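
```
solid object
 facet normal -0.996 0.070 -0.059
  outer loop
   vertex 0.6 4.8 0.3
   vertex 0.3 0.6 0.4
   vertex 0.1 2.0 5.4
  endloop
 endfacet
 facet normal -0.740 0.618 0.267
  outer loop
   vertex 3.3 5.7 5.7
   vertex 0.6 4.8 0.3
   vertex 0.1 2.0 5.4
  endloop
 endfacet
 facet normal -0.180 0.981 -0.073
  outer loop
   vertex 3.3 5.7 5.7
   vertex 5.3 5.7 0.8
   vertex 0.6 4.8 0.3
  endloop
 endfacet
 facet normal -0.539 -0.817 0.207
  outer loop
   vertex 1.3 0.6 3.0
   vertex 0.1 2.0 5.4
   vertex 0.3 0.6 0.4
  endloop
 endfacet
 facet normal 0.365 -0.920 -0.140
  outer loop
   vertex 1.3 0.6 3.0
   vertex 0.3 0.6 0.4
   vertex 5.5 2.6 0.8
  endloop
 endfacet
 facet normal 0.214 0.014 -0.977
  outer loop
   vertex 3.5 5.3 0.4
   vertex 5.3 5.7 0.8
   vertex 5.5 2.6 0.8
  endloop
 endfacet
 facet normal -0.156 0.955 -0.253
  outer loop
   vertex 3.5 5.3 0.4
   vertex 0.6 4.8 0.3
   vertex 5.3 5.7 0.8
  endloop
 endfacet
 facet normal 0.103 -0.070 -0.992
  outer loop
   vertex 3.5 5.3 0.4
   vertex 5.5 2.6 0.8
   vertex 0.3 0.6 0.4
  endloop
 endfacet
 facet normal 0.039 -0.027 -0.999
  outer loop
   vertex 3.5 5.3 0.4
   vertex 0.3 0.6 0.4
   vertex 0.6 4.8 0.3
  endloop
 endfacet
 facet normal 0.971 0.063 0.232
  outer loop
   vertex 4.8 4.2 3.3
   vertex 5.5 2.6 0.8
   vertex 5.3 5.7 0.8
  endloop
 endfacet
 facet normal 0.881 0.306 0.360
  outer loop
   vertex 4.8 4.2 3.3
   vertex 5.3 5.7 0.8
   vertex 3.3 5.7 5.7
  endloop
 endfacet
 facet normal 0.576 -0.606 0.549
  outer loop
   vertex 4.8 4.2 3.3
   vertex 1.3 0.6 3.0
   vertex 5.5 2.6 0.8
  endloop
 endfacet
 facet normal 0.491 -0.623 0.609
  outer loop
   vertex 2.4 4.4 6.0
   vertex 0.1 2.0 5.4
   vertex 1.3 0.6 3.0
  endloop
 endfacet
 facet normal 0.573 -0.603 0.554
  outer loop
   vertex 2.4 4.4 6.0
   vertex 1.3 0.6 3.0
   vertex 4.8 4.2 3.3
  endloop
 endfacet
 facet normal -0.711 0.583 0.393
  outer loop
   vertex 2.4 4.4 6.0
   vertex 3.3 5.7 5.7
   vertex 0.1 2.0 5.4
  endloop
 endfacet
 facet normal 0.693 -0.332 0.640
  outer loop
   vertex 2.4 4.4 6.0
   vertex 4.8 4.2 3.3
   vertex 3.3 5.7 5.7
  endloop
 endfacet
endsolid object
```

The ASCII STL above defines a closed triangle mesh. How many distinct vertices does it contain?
10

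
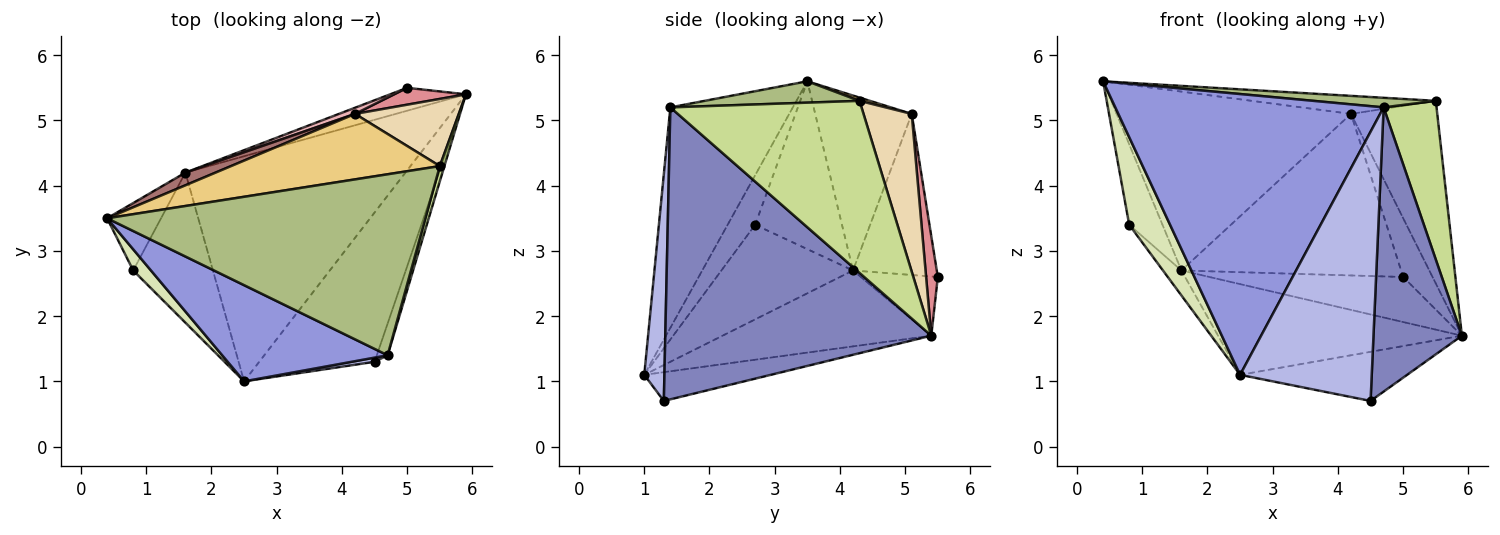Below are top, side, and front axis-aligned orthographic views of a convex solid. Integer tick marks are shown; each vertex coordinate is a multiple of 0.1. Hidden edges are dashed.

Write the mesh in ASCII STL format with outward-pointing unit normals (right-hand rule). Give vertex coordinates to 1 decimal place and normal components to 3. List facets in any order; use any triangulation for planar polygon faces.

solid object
 facet normal -0.230 0.304 -0.924
  outer loop
   vertex 2.5 1.0 1.1
   vertex 5.9 5.4 1.7
   vertex 4.5 1.3 0.7
  endloop
 endfacet
 facet normal 0.948 -0.315 -0.035
  outer loop
   vertex 4.7 1.4 5.2
   vertex 4.5 1.3 0.7
   vertex 5.9 5.4 1.7
  endloop
 endfacet
 facet normal -0.396 -0.869 0.297
  outer loop
   vertex 4.7 1.4 5.2
   vertex 0.4 3.5 5.6
   vertex 2.5 1.0 1.1
  endloop
 endfacet
 facet normal 0.151 -0.988 0.015
  outer loop
   vertex 4.7 1.4 5.2
   vertex 2.5 1.0 1.1
   vertex 4.5 1.3 0.7
  endloop
 endfacet
 facet normal -0.305 0.356 -0.883
  outer loop
   vertex 1.6 4.2 2.7
   vertex 5.9 5.4 1.7
   vertex 2.5 1.0 1.1
  endloop
 endfacet
 facet normal 0.067 -0.053 0.996
  outer loop
   vertex 5.5 4.3 5.3
   vertex 0.4 3.5 5.6
   vertex 4.7 1.4 5.2
  endloop
 endfacet
 facet normal 0.963 -0.267 0.026
  outer loop
   vertex 5.5 4.3 5.3
   vertex 4.7 1.4 5.2
   vertex 5.9 5.4 1.7
  endloop
 endfacet
 facet normal -0.548 -0.813 0.196
  outer loop
   vertex 0.8 2.7 3.4
   vertex 2.5 1.0 1.1
   vertex 0.4 3.5 5.6
  endloop
 endfacet
 facet normal -0.894 0.343 -0.287
  outer loop
   vertex 0.8 2.7 3.4
   vertex 0.4 3.5 5.6
   vertex 1.6 4.2 2.7
  endloop
 endfacet
 facet normal -0.760 0.107 -0.641
  outer loop
   vertex 0.8 2.7 3.4
   vertex 1.6 4.2 2.7
   vertex 2.5 1.0 1.1
  endloop
 endfacet
 facet normal 0.015 0.265 0.964
  outer loop
   vertex 4.2 5.1 5.1
   vertex 0.4 3.5 5.6
   vertex 5.5 4.3 5.3
  endloop
 endfacet
 facet normal 0.464 0.831 0.306
  outer loop
   vertex 4.2 5.1 5.1
   vertex 5.5 4.3 5.3
   vertex 5.9 5.4 1.7
  endloop
 endfacet
 facet normal -0.380 0.923 0.066
  outer loop
   vertex 4.2 5.1 5.1
   vertex 1.6 4.2 2.7
   vertex 0.4 3.5 5.6
  endloop
 endfacet
 facet normal -0.334 0.840 -0.427
  outer loop
   vertex 5.0 5.5 2.6
   vertex 5.9 5.4 1.7
   vertex 1.6 4.2 2.7
  endloop
 endfacet
 facet normal 0.358 0.897 0.258
  outer loop
   vertex 5.0 5.5 2.6
   vertex 4.2 5.1 5.1
   vertex 5.9 5.4 1.7
  endloop
 endfacet
 facet normal -0.356 0.934 0.035
  outer loop
   vertex 5.0 5.5 2.6
   vertex 1.6 4.2 2.7
   vertex 4.2 5.1 5.1
  endloop
 endfacet
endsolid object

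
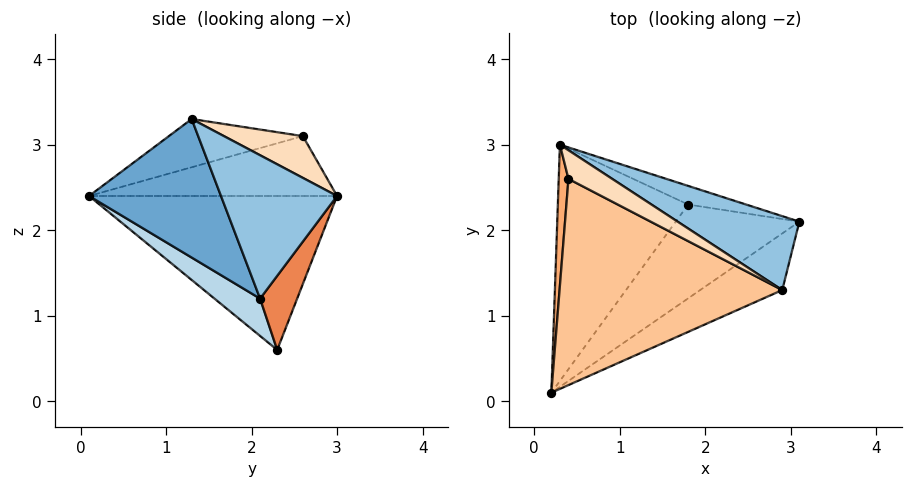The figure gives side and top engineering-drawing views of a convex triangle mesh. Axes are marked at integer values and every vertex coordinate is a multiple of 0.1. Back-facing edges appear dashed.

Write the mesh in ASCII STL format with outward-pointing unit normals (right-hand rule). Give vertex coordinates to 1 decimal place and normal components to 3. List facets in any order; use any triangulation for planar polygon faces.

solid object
 facet normal 0.466 -0.841 -0.276
  outer loop
   vertex 2.9 1.3 3.3
   vertex 0.2 0.1 2.4
   vertex 3.1 2.1 1.2
  endloop
 endfacet
 facet normal 0.421 0.833 0.358
  outer loop
   vertex 2.9 1.3 3.3
   vertex 3.1 2.1 1.2
   vertex 0.3 3.0 2.4
  endloop
 endfacet
 facet normal 0.205 -0.705 -0.679
  outer loop
   vertex 1.8 2.3 0.6
   vertex 3.1 2.1 1.2
   vertex 0.2 0.1 2.4
  endloop
 endfacet
 facet normal -0.763 0.026 -0.646
  outer loop
   vertex 1.8 2.3 0.6
   vertex 0.2 0.1 2.4
   vertex 0.3 3.0 2.4
  endloop
 endfacet
 facet normal 0.230 0.956 -0.180
  outer loop
   vertex 1.8 2.3 0.6
   vertex 0.3 3.0 2.4
   vertex 3.1 2.1 1.2
  endloop
 endfacet
 facet normal -0.986 0.034 0.160
  outer loop
   vertex 0.4 2.6 3.1
   vertex 0.3 3.0 2.4
   vertex 0.2 0.1 2.4
  endloop
 endfacet
 facet normal -0.205 -0.249 0.947
  outer loop
   vertex 0.4 2.6 3.1
   vertex 0.2 0.1 2.4
   vertex 2.9 1.3 3.3
  endloop
 endfacet
 facet normal 0.394 0.821 0.413
  outer loop
   vertex 0.4 2.6 3.1
   vertex 2.9 1.3 3.3
   vertex 0.3 3.0 2.4
  endloop
 endfacet
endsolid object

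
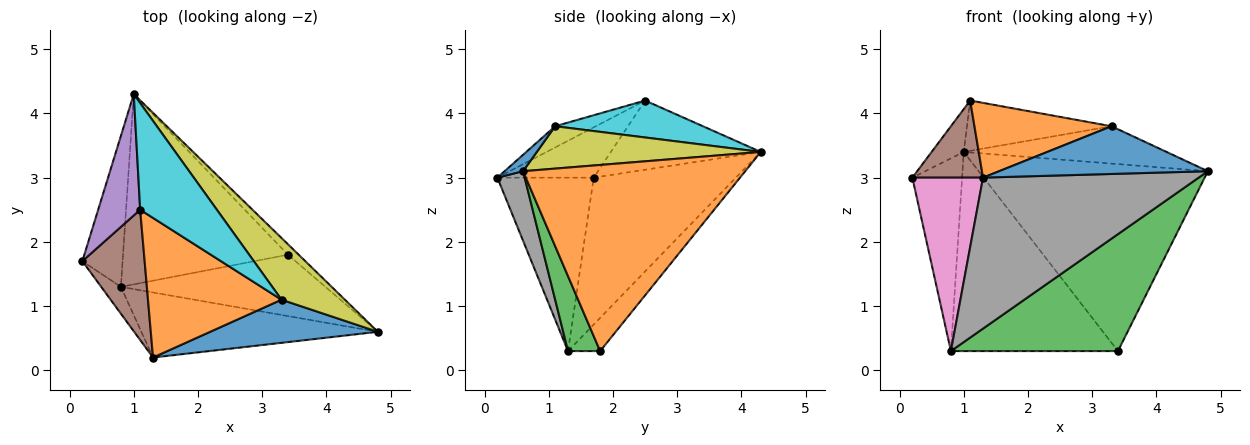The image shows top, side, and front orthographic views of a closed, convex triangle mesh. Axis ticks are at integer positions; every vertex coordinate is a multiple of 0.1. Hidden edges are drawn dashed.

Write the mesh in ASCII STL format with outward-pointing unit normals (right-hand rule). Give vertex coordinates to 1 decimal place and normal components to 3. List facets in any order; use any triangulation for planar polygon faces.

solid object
 facet normal -0.914 0.320 -0.250
  outer loop
   vertex 0.8 1.3 0.3
   vertex 0.2 1.7 3.0
   vertex 1.0 4.3 3.4
  endloop
 endfacet
 facet normal 0.695 0.717 -0.040
  outer loop
   vertex 3.4 1.8 0.3
   vertex 1.0 4.3 3.4
   vertex 4.8 0.6 3.1
  endloop
 endfacet
 facet normal 0.168 -0.873 -0.458
  outer loop
   vertex 3.4 1.8 0.3
   vertex 4.8 0.6 3.1
   vertex 0.8 1.3 0.3
  endloop
 endfacet
 facet normal -0.138 0.716 -0.684
  outer loop
   vertex 3.4 1.8 0.3
   vertex 0.8 1.3 0.3
   vertex 1.0 4.3 3.4
  endloop
 endfacet
 facet normal -0.841 0.180 0.510
  outer loop
   vertex 1.1 2.5 4.2
   vertex 1.0 4.3 3.4
   vertex 0.2 1.7 3.0
  endloop
 endfacet
 facet normal -0.570 -0.418 0.707
  outer loop
   vertex 1.3 0.2 3.0
   vertex 1.1 2.5 4.2
   vertex 0.2 1.7 3.0
  endloop
 endfacet
 facet normal -0.803 -0.589 -0.091
  outer loop
   vertex 1.3 0.2 3.0
   vertex 0.2 1.7 3.0
   vertex 0.8 1.3 0.3
  endloop
 endfacet
 facet normal 0.115 -0.912 -0.393
  outer loop
   vertex 1.3 0.2 3.0
   vertex 0.8 1.3 0.3
   vertex 4.8 0.6 3.1
  endloop
 endfacet
 facet normal 0.496 0.450 0.743
  outer loop
   vertex 3.3 1.1 3.8
   vertex 4.8 0.6 3.1
   vertex 1.0 4.3 3.4
  endloop
 endfacet
 facet normal 0.399 0.391 0.829
  outer loop
   vertex 3.3 1.1 3.8
   vertex 1.0 4.3 3.4
   vertex 1.1 2.5 4.2
  endloop
 endfacet
 facet normal 0.065 -0.740 0.669
  outer loop
   vertex 3.3 1.1 3.8
   vertex 1.3 0.2 3.0
   vertex 4.8 0.6 3.1
  endloop
 endfacet
 facet normal -0.139 -0.468 0.873
  outer loop
   vertex 3.3 1.1 3.8
   vertex 1.1 2.5 4.2
   vertex 1.3 0.2 3.0
  endloop
 endfacet
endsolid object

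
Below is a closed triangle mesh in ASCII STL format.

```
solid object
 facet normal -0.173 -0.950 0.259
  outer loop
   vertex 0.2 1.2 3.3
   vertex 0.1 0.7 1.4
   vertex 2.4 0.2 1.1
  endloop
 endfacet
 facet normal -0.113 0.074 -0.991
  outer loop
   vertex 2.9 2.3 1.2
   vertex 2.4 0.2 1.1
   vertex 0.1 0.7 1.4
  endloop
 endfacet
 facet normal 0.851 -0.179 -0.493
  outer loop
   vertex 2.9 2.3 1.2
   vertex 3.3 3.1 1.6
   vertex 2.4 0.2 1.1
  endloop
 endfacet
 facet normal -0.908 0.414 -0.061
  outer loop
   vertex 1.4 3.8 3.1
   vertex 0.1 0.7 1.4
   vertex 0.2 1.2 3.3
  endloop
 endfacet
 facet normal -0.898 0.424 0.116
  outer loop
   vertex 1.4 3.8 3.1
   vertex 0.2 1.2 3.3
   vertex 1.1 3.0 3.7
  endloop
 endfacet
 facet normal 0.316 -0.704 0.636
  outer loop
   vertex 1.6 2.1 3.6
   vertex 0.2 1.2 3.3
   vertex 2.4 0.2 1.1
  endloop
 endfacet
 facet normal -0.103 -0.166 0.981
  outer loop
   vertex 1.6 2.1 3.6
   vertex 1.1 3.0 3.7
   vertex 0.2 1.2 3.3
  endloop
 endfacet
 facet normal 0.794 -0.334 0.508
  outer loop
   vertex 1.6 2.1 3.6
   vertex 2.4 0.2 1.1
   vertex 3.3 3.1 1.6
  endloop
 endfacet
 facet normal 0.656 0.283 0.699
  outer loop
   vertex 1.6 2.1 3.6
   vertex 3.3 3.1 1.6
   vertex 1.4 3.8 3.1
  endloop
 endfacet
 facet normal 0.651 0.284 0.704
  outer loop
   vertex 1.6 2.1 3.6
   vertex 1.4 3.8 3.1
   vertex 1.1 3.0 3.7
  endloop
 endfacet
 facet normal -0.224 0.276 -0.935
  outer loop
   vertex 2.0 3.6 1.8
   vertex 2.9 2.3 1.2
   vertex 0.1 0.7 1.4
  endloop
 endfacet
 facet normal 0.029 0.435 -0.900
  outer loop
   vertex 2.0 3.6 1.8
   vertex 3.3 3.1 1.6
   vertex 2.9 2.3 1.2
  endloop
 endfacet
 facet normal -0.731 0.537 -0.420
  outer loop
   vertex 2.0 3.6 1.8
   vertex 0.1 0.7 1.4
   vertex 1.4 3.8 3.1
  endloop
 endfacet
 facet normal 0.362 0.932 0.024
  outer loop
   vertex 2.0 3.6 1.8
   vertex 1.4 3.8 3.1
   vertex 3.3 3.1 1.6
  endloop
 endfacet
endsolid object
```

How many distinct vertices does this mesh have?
9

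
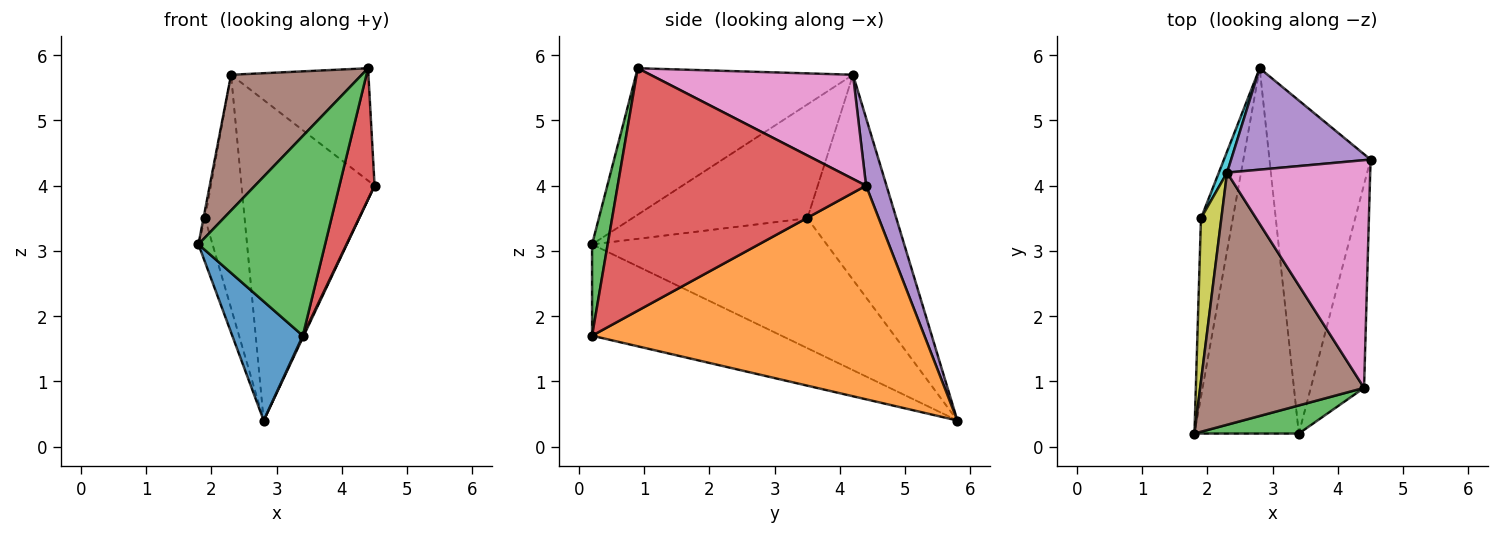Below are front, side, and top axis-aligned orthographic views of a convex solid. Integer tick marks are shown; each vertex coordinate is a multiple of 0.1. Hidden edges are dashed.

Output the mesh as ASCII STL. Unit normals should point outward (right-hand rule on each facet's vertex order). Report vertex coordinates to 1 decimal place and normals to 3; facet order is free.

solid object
 facet normal -0.640 -0.238 -0.731
  outer loop
   vertex 3.4 0.2 1.7
   vertex 1.8 0.2 3.1
   vertex 2.8 5.8 0.4
  endloop
 endfacet
 facet normal 0.904 -0.002 -0.428
  outer loop
   vertex 3.4 0.2 1.7
   vertex 2.8 5.8 0.4
   vertex 4.5 4.4 4.0
  endloop
 endfacet
 facet normal 0.121 -0.983 0.138
  outer loop
   vertex 4.4 0.9 5.8
   vertex 1.8 0.2 3.1
   vertex 3.4 0.2 1.7
  endloop
 endfacet
 facet normal 0.967 -0.137 -0.213
  outer loop
   vertex 4.4 0.9 5.8
   vertex 3.4 0.2 1.7
   vertex 4.5 4.4 4.0
  endloop
 endfacet
 facet normal 0.145 0.943 0.298
  outer loop
   vertex 2.3 4.2 5.7
   vertex 4.5 4.4 4.0
   vertex 2.8 5.8 0.4
  endloop
 endfacet
 facet normal -0.618 -0.373 0.692
  outer loop
   vertex 2.3 4.2 5.7
   vertex 1.8 0.2 3.1
   vertex 4.4 0.9 5.8
  endloop
 endfacet
 facet normal 0.547 0.371 0.751
  outer loop
   vertex 2.3 4.2 5.7
   vertex 4.4 0.9 5.8
   vertex 4.5 4.4 4.0
  endloop
 endfacet
 facet normal -0.969 0.058 -0.238
  outer loop
   vertex 1.9 3.5 3.5
   vertex 2.8 5.8 0.4
   vertex 1.8 0.2 3.1
  endloop
 endfacet
 facet normal -0.984 0.008 0.176
  outer loop
   vertex 1.9 3.5 3.5
   vertex 1.8 0.2 3.1
   vertex 2.3 4.2 5.7
  endloop
 endfacet
 facet normal -0.913 0.407 0.037
  outer loop
   vertex 1.9 3.5 3.5
   vertex 2.3 4.2 5.7
   vertex 2.8 5.8 0.4
  endloop
 endfacet
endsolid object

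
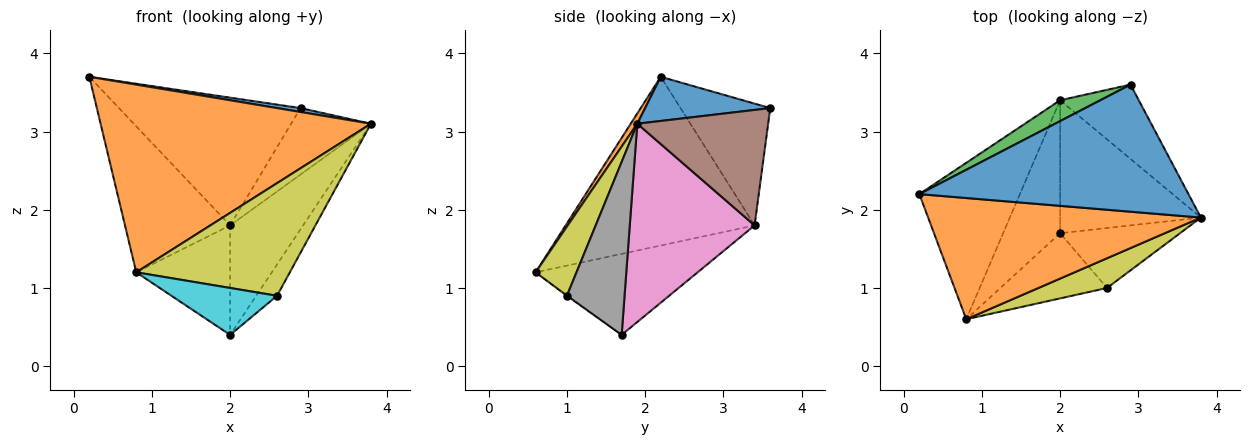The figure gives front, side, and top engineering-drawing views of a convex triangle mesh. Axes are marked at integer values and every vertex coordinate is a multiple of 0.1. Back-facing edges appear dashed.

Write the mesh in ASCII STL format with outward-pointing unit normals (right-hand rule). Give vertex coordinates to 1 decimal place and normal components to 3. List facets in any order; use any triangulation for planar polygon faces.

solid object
 facet normal 0.162 -0.030 0.986
  outer loop
   vertex 2.9 3.6 3.3
   vertex 0.2 2.2 3.7
   vertex 3.8 1.9 3.1
  endloop
 endfacet
 facet normal 0.020 -0.840 0.542
  outer loop
   vertex 0.8 0.6 1.2
   vertex 3.8 1.9 3.1
   vertex 0.2 2.2 3.7
  endloop
 endfacet
 facet normal -0.438 0.887 0.145
  outer loop
   vertex 2.0 3.4 1.8
   vertex 0.2 2.2 3.7
   vertex 2.9 3.6 3.3
  endloop
 endfacet
 facet normal -0.775 0.431 -0.462
  outer loop
   vertex 2.0 3.4 1.8
   vertex 0.8 0.6 1.2
   vertex 0.2 2.2 3.7
  endloop
 endfacet
 facet normal -0.739 0.428 -0.520
  outer loop
   vertex 2.0 3.4 1.8
   vertex 2.0 1.7 0.4
   vertex 0.8 0.6 1.2
  endloop
 endfacet
 facet normal 0.738 0.450 -0.503
  outer loop
   vertex 2.0 3.4 1.8
   vertex 2.9 3.6 3.3
   vertex 3.8 1.9 3.1
  endloop
 endfacet
 facet normal 0.736 0.430 -0.523
  outer loop
   vertex 2.0 3.4 1.8
   vertex 3.8 1.9 3.1
   vertex 2.0 1.7 0.4
  endloop
 endfacet
 facet normal 0.788 0.285 -0.546
  outer loop
   vertex 2.6 1.0 0.9
   vertex 2.0 1.7 0.4
   vertex 3.8 1.9 3.1
  endloop
 endfacet
 facet normal 0.249 -0.936 0.247
  outer loop
   vertex 2.6 1.0 0.9
   vertex 3.8 1.9 3.1
   vertex 0.8 0.6 1.2
  endloop
 endfacet
 facet normal -0.005 -0.584 -0.812
  outer loop
   vertex 2.6 1.0 0.9
   vertex 0.8 0.6 1.2
   vertex 2.0 1.7 0.4
  endloop
 endfacet
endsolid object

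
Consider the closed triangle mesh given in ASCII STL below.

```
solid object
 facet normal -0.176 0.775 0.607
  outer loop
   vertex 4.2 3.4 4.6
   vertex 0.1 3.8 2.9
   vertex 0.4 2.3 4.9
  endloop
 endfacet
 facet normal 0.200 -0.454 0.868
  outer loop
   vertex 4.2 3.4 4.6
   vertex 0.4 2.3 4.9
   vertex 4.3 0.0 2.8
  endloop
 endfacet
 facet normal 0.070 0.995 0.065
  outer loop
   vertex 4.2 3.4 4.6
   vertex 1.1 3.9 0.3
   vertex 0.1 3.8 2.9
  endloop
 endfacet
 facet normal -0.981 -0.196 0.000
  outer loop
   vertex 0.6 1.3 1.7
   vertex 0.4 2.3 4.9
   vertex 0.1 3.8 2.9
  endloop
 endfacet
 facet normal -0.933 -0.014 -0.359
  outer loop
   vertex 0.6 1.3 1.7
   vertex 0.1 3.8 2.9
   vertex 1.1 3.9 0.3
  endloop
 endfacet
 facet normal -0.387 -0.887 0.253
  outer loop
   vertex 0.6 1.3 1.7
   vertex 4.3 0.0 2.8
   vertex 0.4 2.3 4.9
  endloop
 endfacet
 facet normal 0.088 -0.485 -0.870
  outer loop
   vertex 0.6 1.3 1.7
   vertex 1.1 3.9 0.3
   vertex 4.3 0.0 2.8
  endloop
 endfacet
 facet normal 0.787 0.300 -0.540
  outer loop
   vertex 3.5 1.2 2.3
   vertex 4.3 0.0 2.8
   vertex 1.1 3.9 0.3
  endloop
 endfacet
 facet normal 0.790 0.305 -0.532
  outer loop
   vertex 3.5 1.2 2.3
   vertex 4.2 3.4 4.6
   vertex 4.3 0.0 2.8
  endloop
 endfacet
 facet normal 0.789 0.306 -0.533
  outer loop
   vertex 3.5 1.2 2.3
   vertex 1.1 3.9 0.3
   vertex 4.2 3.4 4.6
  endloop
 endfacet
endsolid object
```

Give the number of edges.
15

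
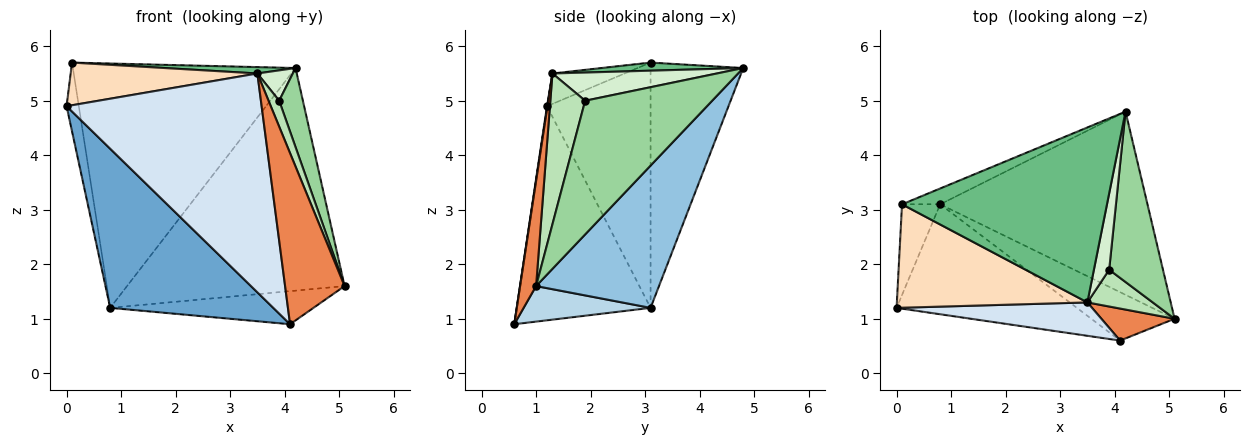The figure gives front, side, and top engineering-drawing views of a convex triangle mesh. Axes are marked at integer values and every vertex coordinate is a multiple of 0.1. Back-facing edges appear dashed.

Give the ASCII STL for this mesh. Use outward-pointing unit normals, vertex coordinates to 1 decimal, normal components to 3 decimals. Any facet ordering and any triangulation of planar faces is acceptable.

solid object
 facet normal -0.559 -0.682 -0.471
  outer loop
   vertex 0.8 3.1 1.2
   vertex 4.1 0.6 0.9
   vertex 0.0 1.2 4.9
  endloop
 endfacet
 facet normal 0.400 0.708 -0.582
  outer loop
   vertex 0.8 3.1 1.2
   vertex 4.2 4.8 5.6
   vertex 5.1 1.0 1.6
  endloop
 endfacet
 facet normal 0.332 0.532 -0.779
  outer loop
   vertex 0.8 3.1 1.2
   vertex 5.1 1.0 1.6
   vertex 4.1 0.6 0.9
  endloop
 endfacet
 facet normal 0.002 -0.989 0.151
  outer loop
   vertex 3.5 1.3 5.5
   vertex 0.0 1.2 4.9
   vertex 4.1 0.6 0.9
  endloop
 endfacet
 facet normal 0.256 -0.950 0.178
  outer loop
   vertex 3.5 1.3 5.5
   vertex 4.1 0.6 0.9
   vertex 5.1 1.0 1.6
  endloop
 endfacet
 facet normal -0.981 0.116 -0.153
  outer loop
   vertex 0.1 3.1 5.7
   vertex 0.8 3.1 1.2
   vertex 0.0 1.2 4.9
  endloop
 endfacet
 facet normal -0.384 0.922 -0.060
  outer loop
   vertex 0.1 3.1 5.7
   vertex 4.2 4.8 5.6
   vertex 0.8 3.1 1.2
  endloop
 endfacet
 facet normal -0.146 -0.377 0.914
  outer loop
   vertex 0.1 3.1 5.7
   vertex 0.0 1.2 4.9
   vertex 3.5 1.3 5.5
  endloop
 endfacet
 facet normal 0.039 -0.036 0.999
  outer loop
   vertex 0.1 3.1 5.7
   vertex 3.5 1.3 5.5
   vertex 4.2 4.8 5.6
  endloop
 endfacet
 facet normal 0.914 -0.171 0.368
  outer loop
   vertex 3.9 1.9 5.0
   vertex 5.1 1.0 1.6
   vertex 4.2 4.8 5.6
  endloop
 endfacet
 facet normal 0.883 -0.270 0.383
  outer loop
   vertex 3.9 1.9 5.0
   vertex 3.5 1.3 5.5
   vertex 5.1 1.0 1.6
  endloop
 endfacet
 facet normal 0.864 -0.186 0.468
  outer loop
   vertex 3.9 1.9 5.0
   vertex 4.2 4.8 5.6
   vertex 3.5 1.3 5.5
  endloop
 endfacet
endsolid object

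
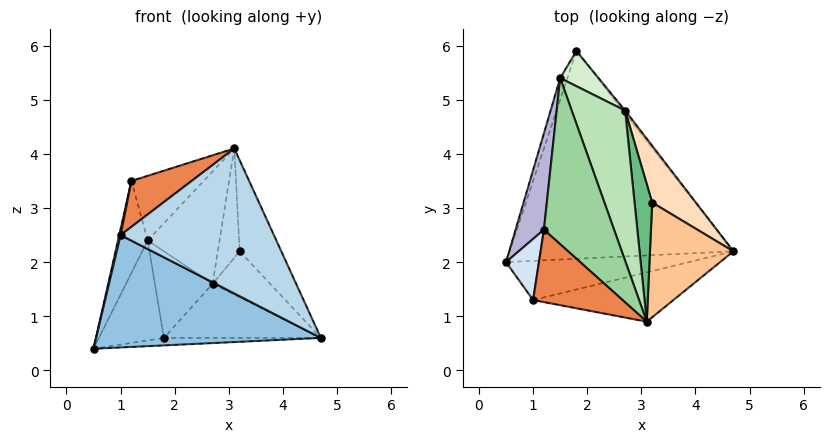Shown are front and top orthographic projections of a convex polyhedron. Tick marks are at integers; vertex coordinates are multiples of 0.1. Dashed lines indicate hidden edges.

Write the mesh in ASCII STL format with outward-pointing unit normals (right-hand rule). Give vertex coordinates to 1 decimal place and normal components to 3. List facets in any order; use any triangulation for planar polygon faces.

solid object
 facet normal 0.046 0.036 -0.998
  outer loop
   vertex 1.8 5.9 0.6
   vertex 4.7 2.2 0.6
   vertex 0.5 2.0 0.4
  endloop
 endfacet
 facet normal 0.061 -0.943 -0.329
  outer loop
   vertex 1.0 1.3 2.5
   vertex 0.5 2.0 0.4
   vertex 4.7 2.2 0.6
  endloop
 endfacet
 facet normal 0.065 -0.945 -0.321
  outer loop
   vertex 1.0 1.3 2.5
   vertex 4.7 2.2 0.6
   vertex 3.1 0.9 4.1
  endloop
 endfacet
 facet normal -0.974 -0.023 0.224
  outer loop
   vertex 1.0 1.3 2.5
   vertex 1.2 2.6 3.5
   vertex 0.5 2.0 0.4
  endloop
 endfacet
 facet normal -0.598 -0.429 0.677
  outer loop
   vertex 1.0 1.3 2.5
   vertex 3.1 0.9 4.1
   vertex 1.2 2.6 3.5
  endloop
 endfacet
 facet normal 0.787 0.617 -0.030
  outer loop
   vertex 2.7 4.8 1.6
   vertex 4.7 2.2 0.6
   vertex 1.8 5.9 0.6
  endloop
 endfacet
 facet normal 0.770 0.396 0.499
  outer loop
   vertex 3.2 3.1 2.2
   vertex 3.1 0.9 4.1
   vertex 4.7 2.2 0.6
  endloop
 endfacet
 facet normal 0.770 0.402 0.496
  outer loop
   vertex 3.2 3.1 2.2
   vertex 4.7 2.2 0.6
   vertex 2.7 4.8 1.6
  endloop
 endfacet
 facet normal 0.762 0.403 0.507
  outer loop
   vertex 3.2 3.1 2.2
   vertex 2.7 4.8 1.6
   vertex 3.1 0.9 4.1
  endloop
 endfacet
 facet normal 0.030 0.363 0.931
  outer loop
   vertex 1.5 5.4 2.4
   vertex 1.2 2.6 3.5
   vertex 3.1 0.9 4.1
  endloop
 endfacet
 facet normal 0.640 0.460 0.615
  outer loop
   vertex 1.5 5.4 2.4
   vertex 3.1 0.9 4.1
   vertex 2.7 4.8 1.6
  endloop
 endfacet
 facet normal 0.581 0.754 0.306
  outer loop
   vertex 1.5 5.4 2.4
   vertex 2.7 4.8 1.6
   vertex 1.8 5.9 0.6
  endloop
 endfacet
 facet normal -0.945 0.319 -0.069
  outer loop
   vertex 1.5 5.4 2.4
   vertex 1.8 5.9 0.6
   vertex 0.5 2.0 0.4
  endloop
 endfacet
 facet normal -0.967 0.176 0.184
  outer loop
   vertex 1.5 5.4 2.4
   vertex 0.5 2.0 0.4
   vertex 1.2 2.6 3.5
  endloop
 endfacet
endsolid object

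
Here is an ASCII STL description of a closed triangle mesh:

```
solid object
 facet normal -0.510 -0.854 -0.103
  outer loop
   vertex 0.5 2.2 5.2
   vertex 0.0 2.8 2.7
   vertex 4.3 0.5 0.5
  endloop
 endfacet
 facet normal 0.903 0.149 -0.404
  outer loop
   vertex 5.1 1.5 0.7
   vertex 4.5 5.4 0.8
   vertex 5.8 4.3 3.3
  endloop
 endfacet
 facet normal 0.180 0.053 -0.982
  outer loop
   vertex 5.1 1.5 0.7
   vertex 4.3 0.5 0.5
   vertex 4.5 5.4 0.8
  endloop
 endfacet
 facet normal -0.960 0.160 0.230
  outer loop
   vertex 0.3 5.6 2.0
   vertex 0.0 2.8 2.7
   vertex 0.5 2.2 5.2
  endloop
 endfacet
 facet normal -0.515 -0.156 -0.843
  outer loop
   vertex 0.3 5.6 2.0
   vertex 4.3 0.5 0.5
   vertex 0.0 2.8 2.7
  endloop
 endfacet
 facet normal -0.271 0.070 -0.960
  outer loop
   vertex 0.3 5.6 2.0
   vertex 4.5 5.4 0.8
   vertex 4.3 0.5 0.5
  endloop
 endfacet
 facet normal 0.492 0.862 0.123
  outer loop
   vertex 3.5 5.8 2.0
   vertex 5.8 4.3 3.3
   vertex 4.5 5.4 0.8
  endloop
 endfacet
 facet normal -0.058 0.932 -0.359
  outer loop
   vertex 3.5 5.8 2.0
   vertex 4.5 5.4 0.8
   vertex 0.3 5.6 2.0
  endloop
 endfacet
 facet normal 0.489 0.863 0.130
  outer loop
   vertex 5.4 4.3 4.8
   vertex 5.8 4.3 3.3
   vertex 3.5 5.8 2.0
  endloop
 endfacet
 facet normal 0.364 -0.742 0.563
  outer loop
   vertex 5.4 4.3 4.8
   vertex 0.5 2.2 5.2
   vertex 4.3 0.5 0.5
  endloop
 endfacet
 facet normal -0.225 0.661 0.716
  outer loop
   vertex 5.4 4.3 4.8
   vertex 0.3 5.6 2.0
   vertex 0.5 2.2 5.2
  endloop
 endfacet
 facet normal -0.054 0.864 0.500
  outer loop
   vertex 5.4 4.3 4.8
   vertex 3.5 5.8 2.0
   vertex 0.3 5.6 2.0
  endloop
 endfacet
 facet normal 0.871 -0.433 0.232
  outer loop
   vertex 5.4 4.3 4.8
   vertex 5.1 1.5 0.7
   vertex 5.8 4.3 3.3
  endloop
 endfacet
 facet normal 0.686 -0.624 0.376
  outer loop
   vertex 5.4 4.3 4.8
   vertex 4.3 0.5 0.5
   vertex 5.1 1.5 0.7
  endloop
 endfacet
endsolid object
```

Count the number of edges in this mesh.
21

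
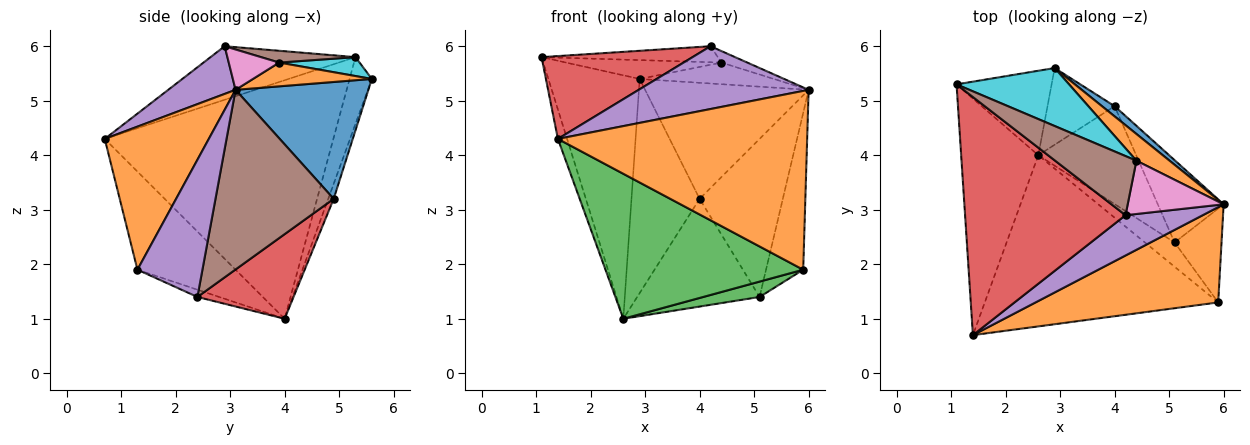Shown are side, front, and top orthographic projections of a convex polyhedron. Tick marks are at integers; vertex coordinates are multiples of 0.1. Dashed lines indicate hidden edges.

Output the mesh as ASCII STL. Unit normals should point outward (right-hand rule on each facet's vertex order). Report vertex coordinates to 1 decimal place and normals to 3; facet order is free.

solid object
 facet normal -0.951 0.038 -0.307
  outer loop
   vertex 2.6 4.0 1.0
   vertex 1.4 0.7 4.3
   vertex 1.1 5.3 5.8
  endloop
 endfacet
 facet normal 0.346 -0.828 0.441
  outer loop
   vertex 5.9 1.3 1.9
   vertex 6.0 3.1 5.2
   vertex 1.4 0.7 4.3
  endloop
 endfacet
 facet normal -0.305 -0.615 -0.727
  outer loop
   vertex 5.9 1.3 1.9
   vertex 1.4 0.7 4.3
   vertex 2.6 4.0 1.0
  endloop
 endfacet
 facet normal -0.301 -0.313 0.901
  outer loop
   vertex 4.2 2.9 6.0
   vertex 1.1 5.3 5.8
   vertex 1.4 0.7 4.3
  endloop
 endfacet
 facet normal 0.316 -0.798 0.512
  outer loop
   vertex 4.2 2.9 6.0
   vertex 1.4 0.7 4.3
   vertex 6.0 3.1 5.2
  endloop
 endfacet
 facet normal 0.139 0.259 0.956
  outer loop
   vertex 4.4 3.9 5.7
   vertex 1.1 5.3 5.8
   vertex 4.2 2.9 6.0
  endloop
 endfacet
 facet normal 0.380 0.195 0.904
  outer loop
   vertex 4.4 3.9 5.7
   vertex 4.2 2.9 6.0
   vertex 6.0 3.1 5.2
  endloop
 endfacet
 facet normal -0.224 0.921 -0.319
  outer loop
   vertex 2.9 5.6 5.4
   vertex 2.6 4.0 1.0
   vertex 1.1 5.3 5.8
  endloop
 endfacet
 facet normal -0.075 0.939 -0.336
  outer loop
   vertex 2.9 5.6 5.4
   vertex 4.0 4.9 3.2
   vertex 2.6 4.0 1.0
  endloop
 endfacet
 facet normal 0.158 0.305 0.939
  outer loop
   vertex 2.9 5.6 5.4
   vertex 1.1 5.3 5.8
   vertex 4.4 3.9 5.7
  endloop
 endfacet
 facet normal 0.629 0.774 0.068
  outer loop
   vertex 2.9 5.6 5.4
   vertex 6.0 3.1 5.2
   vertex 4.0 4.9 3.2
  endloop
 endfacet
 facet normal 0.487 0.549 0.679
  outer loop
   vertex 2.9 5.6 5.4
   vertex 4.4 3.9 5.7
   vertex 6.0 3.1 5.2
  endloop
 endfacet
 facet normal -0.203 -0.524 -0.828
  outer loop
   vertex 5.1 2.4 1.4
   vertex 5.9 1.3 1.9
   vertex 2.6 4.0 1.0
  endloop
 endfacet
 facet normal 0.503 0.640 -0.582
  outer loop
   vertex 5.1 2.4 1.4
   vertex 2.6 4.0 1.0
   vertex 4.0 4.9 3.2
  endloop
 endfacet
 facet normal 0.832 0.476 -0.285
  outer loop
   vertex 5.1 2.4 1.4
   vertex 6.0 3.1 5.2
   vertex 5.9 1.3 1.9
  endloop
 endfacet
 facet normal 0.783 0.551 -0.287
  outer loop
   vertex 5.1 2.4 1.4
   vertex 4.0 4.9 3.2
   vertex 6.0 3.1 5.2
  endloop
 endfacet
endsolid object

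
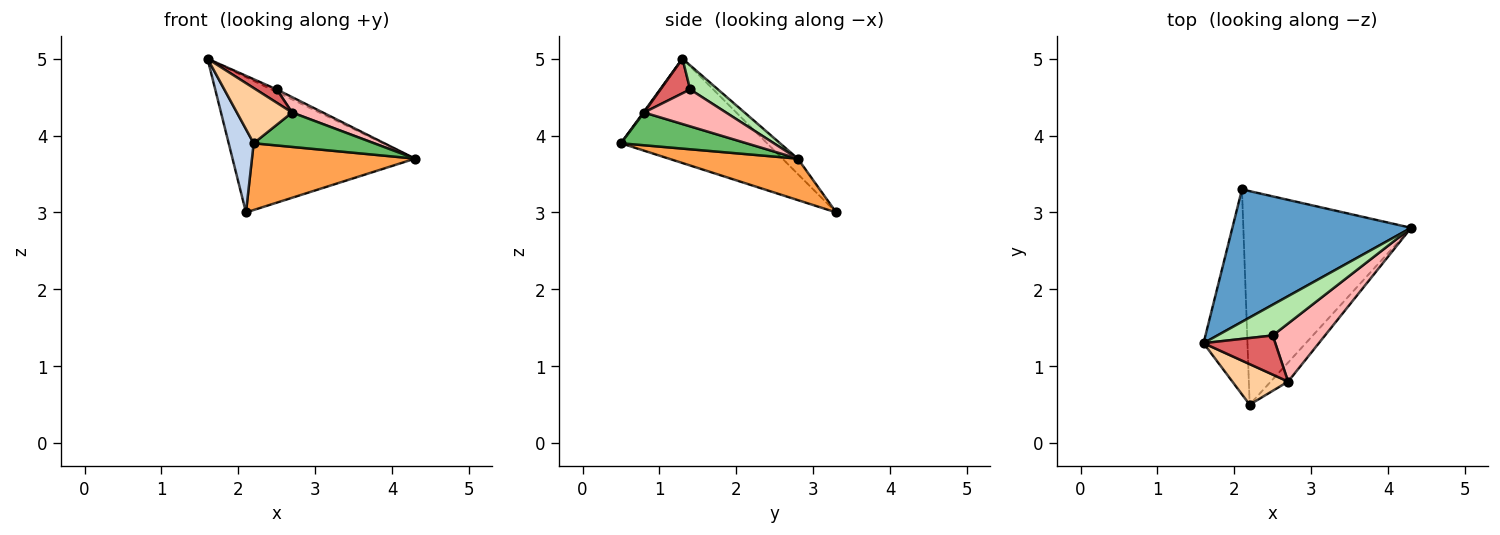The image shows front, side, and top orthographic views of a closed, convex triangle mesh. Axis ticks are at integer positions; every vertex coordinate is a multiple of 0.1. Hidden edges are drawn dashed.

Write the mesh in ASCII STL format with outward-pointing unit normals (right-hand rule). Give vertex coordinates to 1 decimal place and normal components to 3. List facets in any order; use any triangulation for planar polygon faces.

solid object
 facet normal -0.060 0.713 0.698
  outer loop
   vertex 2.1 3.3 3.0
   vertex 1.6 1.3 5.0
   vertex 4.3 2.8 3.7
  endloop
 endfacet
 facet normal -0.910 -0.156 -0.383
  outer loop
   vertex 2.2 0.5 3.9
   vertex 1.6 1.3 5.0
   vertex 2.1 3.3 3.0
  endloop
 endfacet
 facet normal 0.230 -0.290 -0.929
  outer loop
   vertex 2.2 0.5 3.9
   vertex 2.1 3.3 3.0
   vertex 4.3 2.8 3.7
  endloop
 endfacet
 facet normal 0.010 -0.806 0.592
  outer loop
   vertex 2.7 0.8 4.3
   vertex 1.6 1.3 5.0
   vertex 2.2 0.5 3.9
  endloop
 endfacet
 facet normal 0.674 -0.646 -0.358
  outer loop
   vertex 2.7 0.8 4.3
   vertex 2.2 0.5 3.9
   vertex 4.3 2.8 3.7
  endloop
 endfacet
 facet normal 0.398 0.076 0.914
  outer loop
   vertex 2.5 1.4 4.6
   vertex 4.3 2.8 3.7
   vertex 1.6 1.3 5.0
  endloop
 endfacet
 facet normal 0.415 -0.292 0.861
  outer loop
   vertex 2.5 1.4 4.6
   vertex 1.6 1.3 5.0
   vertex 2.7 0.8 4.3
  endloop
 endfacet
 facet normal 0.564 -0.211 0.799
  outer loop
   vertex 2.5 1.4 4.6
   vertex 2.7 0.8 4.3
   vertex 4.3 2.8 3.7
  endloop
 endfacet
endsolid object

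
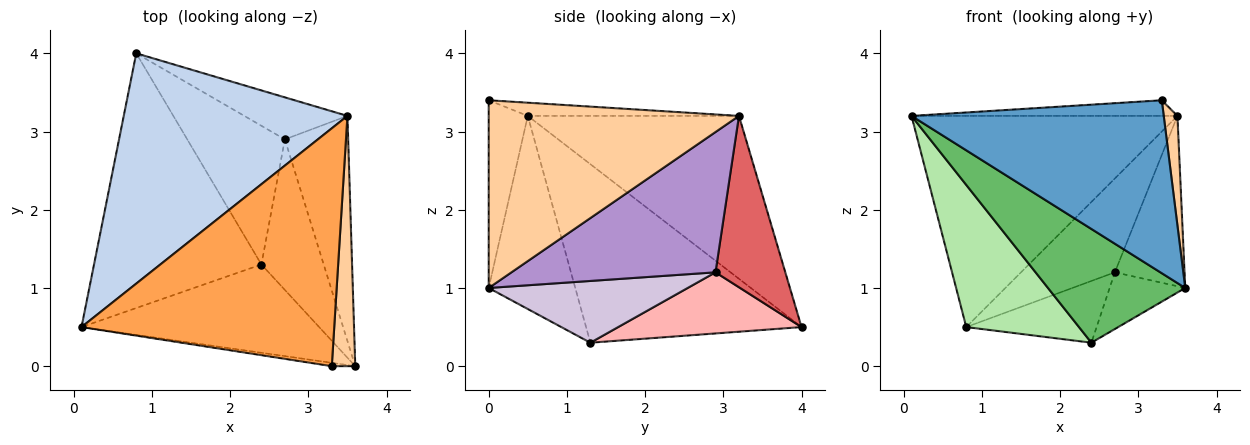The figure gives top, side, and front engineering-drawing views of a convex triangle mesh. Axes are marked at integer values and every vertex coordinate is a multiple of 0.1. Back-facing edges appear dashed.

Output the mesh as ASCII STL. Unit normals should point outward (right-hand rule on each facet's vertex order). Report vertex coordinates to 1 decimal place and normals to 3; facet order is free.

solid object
 facet normal -0.153 -0.988 -0.019
  outer loop
   vertex 3.3 0.0 3.4
   vertex 0.1 0.5 3.2
   vertex 3.6 0.0 1.0
  endloop
 endfacet
 facet normal -0.473 0.596 0.649
  outer loop
   vertex 3.5 3.2 3.2
   vertex 0.8 4.0 0.5
   vertex 0.1 0.5 3.2
  endloop
 endfacet
 facet normal -0.052 0.066 0.996
  outer loop
   vertex 3.5 3.2 3.2
   vertex 0.1 0.5 3.2
   vertex 3.3 0.0 3.4
  endloop
 endfacet
 facet normal 0.991 -0.054 0.124
  outer loop
   vertex 3.5 3.2 3.2
   vertex 3.3 0.0 3.4
   vertex 3.6 0.0 1.0
  endloop
 endfacet
 facet normal -0.446 -0.707 -0.549
  outer loop
   vertex 2.4 1.3 0.3
   vertex 3.6 0.0 1.0
   vertex 0.1 0.5 3.2
  endloop
 endfacet
 facet normal -0.682 -0.357 -0.639
  outer loop
   vertex 2.4 1.3 0.3
   vertex 0.1 0.5 3.2
   vertex 0.8 4.0 0.5
  endloop
 endfacet
 facet normal 0.562 0.755 -0.338
  outer loop
   vertex 2.7 2.9 1.2
   vertex 0.8 4.0 0.5
   vertex 3.5 3.2 3.2
  endloop
 endfacet
 facet normal 0.497 0.353 -0.793
  outer loop
   vertex 2.7 2.9 1.2
   vertex 2.4 1.3 0.3
   vertex 0.8 4.0 0.5
  endloop
 endfacet
 facet normal 0.870 0.297 -0.393
  outer loop
   vertex 2.7 2.9 1.2
   vertex 3.5 3.2 3.2
   vertex 3.6 0.0 1.0
  endloop
 endfacet
 facet normal 0.680 0.258 -0.686
  outer loop
   vertex 2.7 2.9 1.2
   vertex 3.6 0.0 1.0
   vertex 2.4 1.3 0.3
  endloop
 endfacet
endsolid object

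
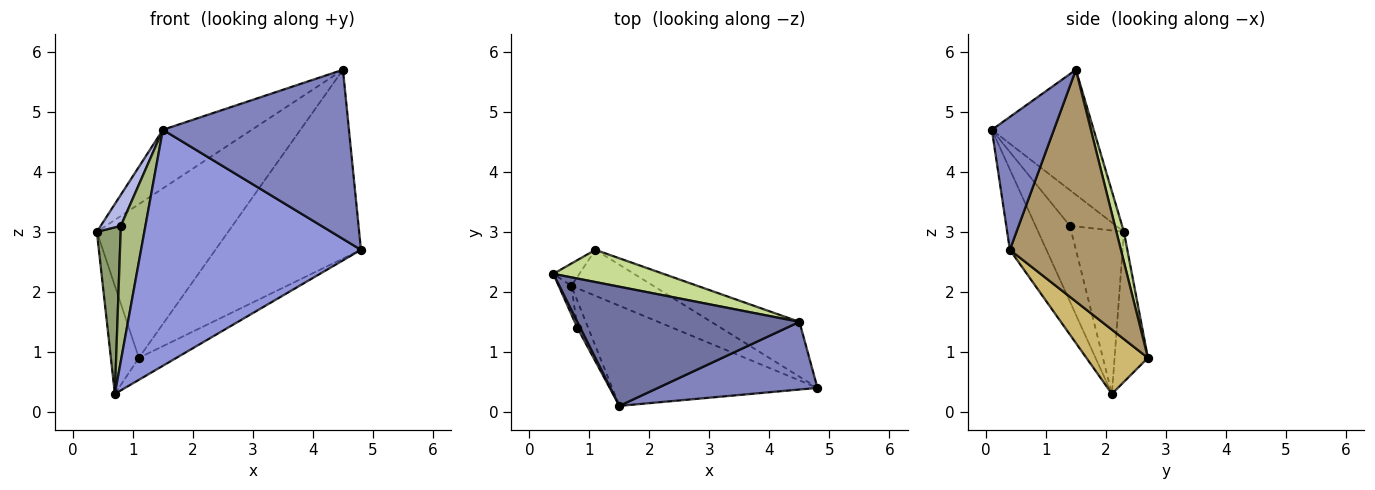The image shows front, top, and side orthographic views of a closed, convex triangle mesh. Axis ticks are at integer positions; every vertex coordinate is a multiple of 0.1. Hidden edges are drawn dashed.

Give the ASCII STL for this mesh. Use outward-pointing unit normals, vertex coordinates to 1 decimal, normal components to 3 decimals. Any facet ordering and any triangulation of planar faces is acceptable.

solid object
 facet normal -0.451 0.394 0.801
  outer loop
   vertex 4.5 1.5 5.7
   vertex 0.4 2.3 3.0
   vertex 1.5 0.1 4.7
  endloop
 endfacet
 facet normal 0.296 -0.887 0.355
  outer loop
   vertex 4.5 1.5 5.7
   vertex 1.5 0.1 4.7
   vertex 4.8 0.4 2.7
  endloop
 endfacet
 facet normal -0.151 -0.910 -0.386
  outer loop
   vertex 0.7 2.1 0.3
   vertex 4.8 0.4 2.7
   vertex 1.5 0.1 4.7
  endloop
 endfacet
 facet normal -0.914 -0.398 0.077
  outer loop
   vertex 0.8 1.4 3.1
   vertex 1.5 0.1 4.7
   vertex 0.4 2.3 3.0
  endloop
 endfacet
 facet normal -0.909 -0.412 -0.070
  outer loop
   vertex 0.8 1.4 3.1
   vertex 0.4 2.3 3.0
   vertex 0.7 2.1 0.3
  endloop
 endfacet
 facet normal -0.808 -0.577 -0.115
  outer loop
   vertex 0.8 1.4 3.1
   vertex 0.7 2.1 0.3
   vertex 1.5 0.1 4.7
  endloop
 endfacet
 facet normal 0.056 0.977 0.205
  outer loop
   vertex 1.1 2.7 0.9
   vertex 0.4 2.3 3.0
   vertex 4.5 1.5 5.7
  endloop
 endfacet
 facet normal -0.759 0.638 -0.132
  outer loop
   vertex 1.1 2.7 0.9
   vertex 0.7 2.1 0.3
   vertex 0.4 2.3 3.0
  endloop
 endfacet
 facet normal 0.591 0.775 -0.225
  outer loop
   vertex 1.1 2.7 0.9
   vertex 4.5 1.5 5.7
   vertex 4.8 0.4 2.7
  endloop
 endfacet
 facet normal 0.577 0.352 -0.737
  outer loop
   vertex 1.1 2.7 0.9
   vertex 4.8 0.4 2.7
   vertex 0.7 2.1 0.3
  endloop
 endfacet
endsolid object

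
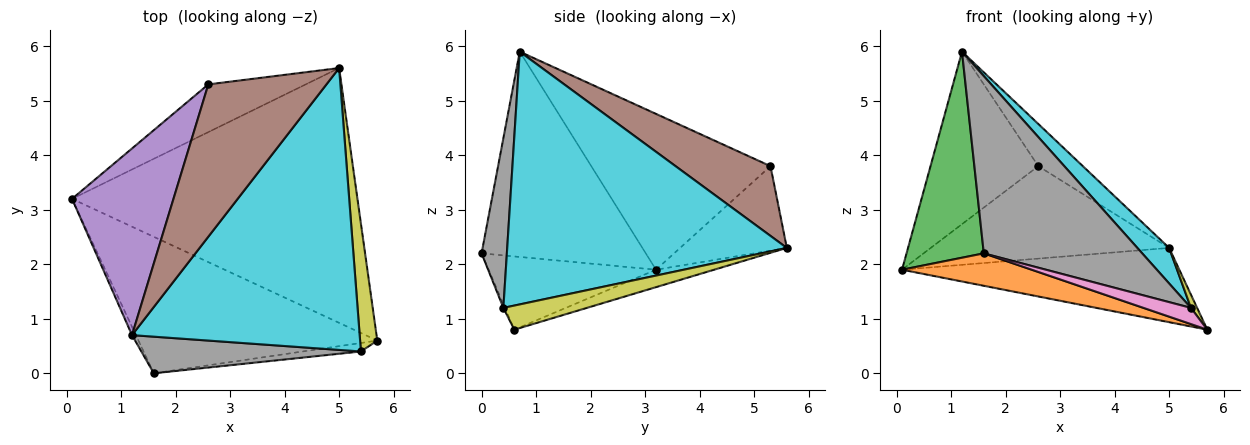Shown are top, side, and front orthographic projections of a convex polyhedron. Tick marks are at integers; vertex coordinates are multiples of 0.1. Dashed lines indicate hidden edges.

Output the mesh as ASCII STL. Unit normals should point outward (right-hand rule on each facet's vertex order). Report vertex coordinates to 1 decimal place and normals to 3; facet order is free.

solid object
 facet normal -0.059 0.279 -0.958
  outer loop
   vertex 5.0 5.6 2.3
   vertex 5.7 0.6 0.8
   vertex 0.1 3.2 1.9
  endloop
 endfacet
 facet normal -0.286 -0.221 -0.932
  outer loop
   vertex 1.6 0.0 2.2
   vertex 0.1 3.2 1.9
   vertex 5.7 0.6 0.8
  endloop
 endfacet
 facet normal -0.905 -0.426 -0.017
  outer loop
   vertex 1.6 0.0 2.2
   vertex 1.2 0.7 5.9
   vertex 0.1 3.2 1.9
  endloop
 endfacet
 facet normal -0.370 0.826 -0.426
  outer loop
   vertex 2.6 5.3 3.8
   vertex 5.0 5.6 2.3
   vertex 0.1 3.2 1.9
  endloop
 endfacet
 facet normal -0.748 0.450 0.487
  outer loop
   vertex 2.6 5.3 3.8
   vertex 0.1 3.2 1.9
   vertex 1.2 0.7 5.9
  endloop
 endfacet
 facet normal 0.495 0.232 0.838
  outer loop
   vertex 2.6 5.3 3.8
   vertex 1.2 0.7 5.9
   vertex 5.0 5.6 2.3
  endloop
 endfacet
 facet normal -0.029 -0.885 -0.464
  outer loop
   vertex 5.4 0.4 1.2
   vertex 1.6 0.0 2.2
   vertex 5.7 0.6 0.8
  endloop
 endfacet
 facet normal 0.154 -0.968 0.200
  outer loop
   vertex 5.4 0.4 1.2
   vertex 1.2 0.7 5.9
   vertex 1.6 0.0 2.2
  endloop
 endfacet
 facet normal 0.813 -0.060 0.580
  outer loop
   vertex 5.4 0.4 1.2
   vertex 5.7 0.6 0.8
   vertex 5.0 5.6 2.3
  endloop
 endfacet
 facet normal 0.740 -0.084 0.667
  outer loop
   vertex 5.4 0.4 1.2
   vertex 5.0 5.6 2.3
   vertex 1.2 0.7 5.9
  endloop
 endfacet
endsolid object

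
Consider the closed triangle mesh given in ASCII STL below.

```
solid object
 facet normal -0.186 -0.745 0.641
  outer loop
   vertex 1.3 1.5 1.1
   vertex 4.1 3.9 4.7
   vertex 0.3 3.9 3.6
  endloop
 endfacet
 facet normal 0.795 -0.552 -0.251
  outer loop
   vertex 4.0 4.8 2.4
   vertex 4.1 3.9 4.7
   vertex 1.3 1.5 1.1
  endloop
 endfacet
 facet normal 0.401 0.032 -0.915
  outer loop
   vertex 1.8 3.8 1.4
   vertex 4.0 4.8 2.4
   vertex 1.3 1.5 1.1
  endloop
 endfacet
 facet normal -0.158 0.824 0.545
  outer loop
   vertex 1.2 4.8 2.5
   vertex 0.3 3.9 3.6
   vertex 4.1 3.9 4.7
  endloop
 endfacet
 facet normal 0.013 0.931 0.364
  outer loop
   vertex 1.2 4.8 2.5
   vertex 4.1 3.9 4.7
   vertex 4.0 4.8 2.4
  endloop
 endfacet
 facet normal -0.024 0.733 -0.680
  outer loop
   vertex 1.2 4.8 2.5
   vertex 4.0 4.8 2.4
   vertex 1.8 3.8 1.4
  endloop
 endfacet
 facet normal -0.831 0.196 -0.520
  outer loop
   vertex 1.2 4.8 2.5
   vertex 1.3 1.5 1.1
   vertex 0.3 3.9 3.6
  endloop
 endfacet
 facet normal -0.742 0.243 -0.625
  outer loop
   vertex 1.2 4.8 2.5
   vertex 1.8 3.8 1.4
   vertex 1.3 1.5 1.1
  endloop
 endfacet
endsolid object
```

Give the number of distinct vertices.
6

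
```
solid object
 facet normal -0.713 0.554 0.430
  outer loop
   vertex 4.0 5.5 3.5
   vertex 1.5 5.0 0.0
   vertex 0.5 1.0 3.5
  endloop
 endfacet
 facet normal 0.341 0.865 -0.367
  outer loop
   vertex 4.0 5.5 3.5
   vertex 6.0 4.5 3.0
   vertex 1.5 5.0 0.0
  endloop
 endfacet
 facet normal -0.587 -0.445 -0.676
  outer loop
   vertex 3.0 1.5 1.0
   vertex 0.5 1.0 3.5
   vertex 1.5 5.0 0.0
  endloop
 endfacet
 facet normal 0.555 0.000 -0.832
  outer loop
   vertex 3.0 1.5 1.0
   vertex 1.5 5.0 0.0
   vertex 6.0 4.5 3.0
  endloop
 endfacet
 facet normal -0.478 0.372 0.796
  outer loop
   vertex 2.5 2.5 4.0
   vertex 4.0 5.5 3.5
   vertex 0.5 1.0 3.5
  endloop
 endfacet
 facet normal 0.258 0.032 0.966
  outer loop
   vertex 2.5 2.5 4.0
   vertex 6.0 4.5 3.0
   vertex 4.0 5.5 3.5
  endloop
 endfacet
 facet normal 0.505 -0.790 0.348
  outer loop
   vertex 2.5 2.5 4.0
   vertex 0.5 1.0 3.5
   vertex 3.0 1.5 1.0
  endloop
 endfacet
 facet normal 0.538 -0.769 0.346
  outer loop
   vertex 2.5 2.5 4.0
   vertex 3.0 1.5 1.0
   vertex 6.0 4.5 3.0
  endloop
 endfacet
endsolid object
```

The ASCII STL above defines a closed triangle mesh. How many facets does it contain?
8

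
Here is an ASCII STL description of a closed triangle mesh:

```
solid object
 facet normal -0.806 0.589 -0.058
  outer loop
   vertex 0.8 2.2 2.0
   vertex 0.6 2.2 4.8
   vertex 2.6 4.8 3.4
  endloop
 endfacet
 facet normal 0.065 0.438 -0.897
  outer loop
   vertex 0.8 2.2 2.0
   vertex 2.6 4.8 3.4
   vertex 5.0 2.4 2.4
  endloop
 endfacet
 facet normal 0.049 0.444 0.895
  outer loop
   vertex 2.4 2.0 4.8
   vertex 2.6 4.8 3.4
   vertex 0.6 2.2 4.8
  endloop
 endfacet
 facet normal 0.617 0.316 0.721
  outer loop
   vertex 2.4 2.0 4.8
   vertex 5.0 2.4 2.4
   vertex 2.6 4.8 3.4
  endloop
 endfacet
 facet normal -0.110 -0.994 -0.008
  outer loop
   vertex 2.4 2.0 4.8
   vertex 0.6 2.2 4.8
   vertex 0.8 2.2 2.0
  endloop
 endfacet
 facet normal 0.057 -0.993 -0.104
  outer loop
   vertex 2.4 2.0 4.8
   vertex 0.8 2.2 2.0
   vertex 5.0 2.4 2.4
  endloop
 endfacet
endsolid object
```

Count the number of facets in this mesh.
6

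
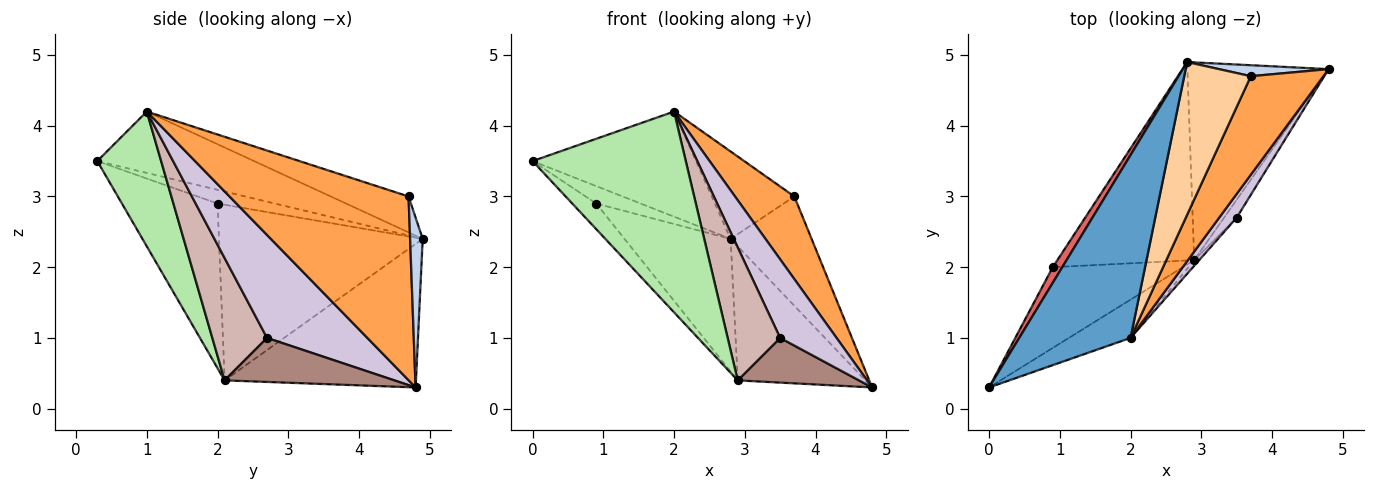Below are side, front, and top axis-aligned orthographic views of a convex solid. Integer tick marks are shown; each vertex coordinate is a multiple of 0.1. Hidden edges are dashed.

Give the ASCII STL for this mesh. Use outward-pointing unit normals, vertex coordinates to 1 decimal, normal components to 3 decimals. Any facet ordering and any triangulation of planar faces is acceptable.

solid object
 facet normal -0.431 0.450 0.782
  outer loop
   vertex 2.0 1.0 4.2
   vertex 2.8 4.9 2.4
   vertex 0.0 0.3 3.5
  endloop
 endfacet
 facet normal 0.153 0.983 0.099
  outer loop
   vertex 3.7 4.7 3.0
   vertex 4.8 4.8 0.3
   vertex 2.8 4.9 2.4
  endloop
 endfacet
 facet normal 0.889 -0.294 0.351
  outer loop
   vertex 3.7 4.7 3.0
   vertex 2.0 1.0 4.2
   vertex 4.8 4.8 0.3
  endloop
 endfacet
 facet normal -0.424 0.450 0.786
  outer loop
   vertex 3.7 4.7 3.0
   vertex 2.8 4.9 2.4
   vertex 2.0 1.0 4.2
  endloop
 endfacet
 facet normal -0.644 0.429 -0.633
  outer loop
   vertex 2.9 2.1 0.4
   vertex 2.8 4.9 2.4
   vertex 4.8 4.8 0.3
  endloop
 endfacet
 facet normal 0.379 -0.909 -0.173
  outer loop
   vertex 2.9 2.1 0.4
   vertex 2.0 1.0 4.2
   vertex 0.0 0.3 3.5
  endloop
 endfacet
 facet normal -0.692 0.537 0.482
  outer loop
   vertex 0.9 2.0 2.9
   vertex 0.0 0.3 3.5
   vertex 2.8 4.9 2.4
  endloop
 endfacet
 facet normal -0.770 0.193 -0.608
  outer loop
   vertex 0.9 2.0 2.9
   vertex 2.9 2.1 0.4
   vertex 0.0 0.3 3.5
  endloop
 endfacet
 facet normal -0.730 0.380 -0.569
  outer loop
   vertex 0.9 2.0 2.9
   vertex 2.8 4.9 2.4
   vertex 2.9 2.1 0.4
  endloop
 endfacet
 facet normal 0.862 -0.485 0.147
  outer loop
   vertex 3.5 2.7 1.0
   vertex 4.8 4.8 0.3
   vertex 2.0 1.0 4.2
  endloop
 endfacet
 facet normal 0.793 -0.566 -0.226
  outer loop
   vertex 3.5 2.7 1.0
   vertex 2.9 2.1 0.4
   vertex 4.8 4.8 0.3
  endloop
 endfacet
 facet normal 0.721 -0.692 -0.029
  outer loop
   vertex 3.5 2.7 1.0
   vertex 2.0 1.0 4.2
   vertex 2.9 2.1 0.4
  endloop
 endfacet
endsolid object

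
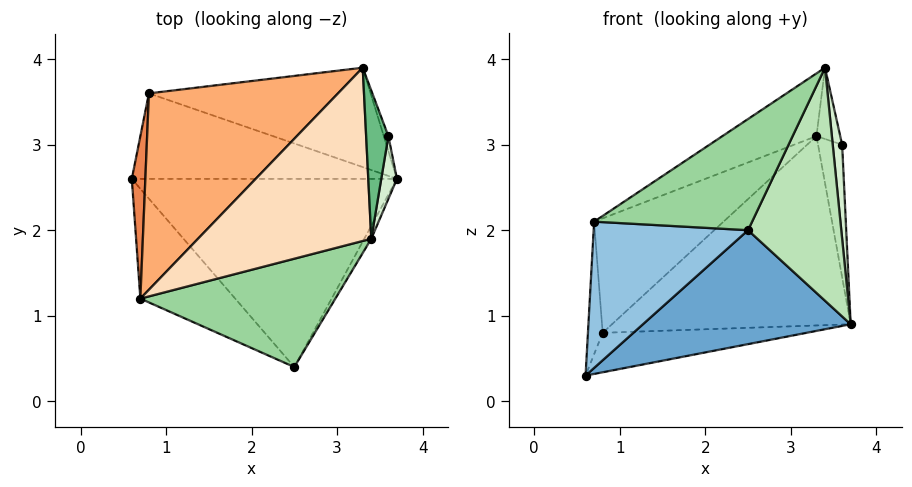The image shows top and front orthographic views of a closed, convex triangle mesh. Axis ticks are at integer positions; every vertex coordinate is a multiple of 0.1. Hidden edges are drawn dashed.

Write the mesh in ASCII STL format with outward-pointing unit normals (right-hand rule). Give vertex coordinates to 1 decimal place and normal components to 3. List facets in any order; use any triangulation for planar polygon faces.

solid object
 facet normal 0.163 -0.511 -0.844
  outer loop
   vertex 2.5 0.4 2.0
   vertex 0.6 2.6 0.3
   vertex 3.7 2.6 0.9
  endloop
 endfacet
 facet normal -0.362 -0.745 -0.560
  outer loop
   vertex 0.7 1.2 2.1
   vertex 0.6 2.6 0.3
   vertex 2.5 0.4 2.0
  endloop
 endfacet
 facet normal 0.173 0.413 -0.894
  outer loop
   vertex 0.8 3.6 0.8
   vertex 3.7 2.6 0.9
   vertex 0.6 2.6 0.3
  endloop
 endfacet
 facet normal 0.306 0.843 -0.442
  outer loop
   vertex 0.8 3.6 0.8
   vertex 3.3 3.9 3.1
   vertex 3.7 2.6 0.9
  endloop
 endfacet
 facet normal -0.981 0.122 0.149
  outer loop
   vertex 0.8 3.6 0.8
   vertex 0.6 2.6 0.3
   vertex 0.7 1.2 2.1
  endloop
 endfacet
 facet normal -0.650 0.383 0.657
  outer loop
   vertex 0.8 3.6 0.8
   vertex 0.7 1.2 2.1
   vertex 3.3 3.9 3.1
  endloop
 endfacet
 facet normal 0.934 0.355 -0.040
  outer loop
   vertex 3.6 3.1 3.0
   vertex 3.7 2.6 0.9
   vertex 3.3 3.9 3.1
  endloop
 endfacet
 facet normal -0.582 0.277 0.765
  outer loop
   vertex 3.4 1.9 3.9
   vertex 3.3 3.9 3.1
   vertex 0.7 1.2 2.1
  endloop
 endfacet
 facet normal 0.824 0.245 0.510
  outer loop
   vertex 3.4 1.9 3.9
   vertex 3.6 3.1 3.0
   vertex 3.3 3.9 3.1
  endloop
 endfacet
 facet normal -0.269 -0.690 0.672
  outer loop
   vertex 3.4 1.9 3.9
   vertex 0.7 1.2 2.1
   vertex 2.5 0.4 2.0
  endloop
 endfacet
 facet normal 0.872 -0.489 -0.027
  outer loop
   vertex 3.4 1.9 3.9
   vertex 2.5 0.4 2.0
   vertex 3.7 2.6 0.9
  endloop
 endfacet
 facet normal 0.991 -0.110 0.073
  outer loop
   vertex 3.4 1.9 3.9
   vertex 3.7 2.6 0.9
   vertex 3.6 3.1 3.0
  endloop
 endfacet
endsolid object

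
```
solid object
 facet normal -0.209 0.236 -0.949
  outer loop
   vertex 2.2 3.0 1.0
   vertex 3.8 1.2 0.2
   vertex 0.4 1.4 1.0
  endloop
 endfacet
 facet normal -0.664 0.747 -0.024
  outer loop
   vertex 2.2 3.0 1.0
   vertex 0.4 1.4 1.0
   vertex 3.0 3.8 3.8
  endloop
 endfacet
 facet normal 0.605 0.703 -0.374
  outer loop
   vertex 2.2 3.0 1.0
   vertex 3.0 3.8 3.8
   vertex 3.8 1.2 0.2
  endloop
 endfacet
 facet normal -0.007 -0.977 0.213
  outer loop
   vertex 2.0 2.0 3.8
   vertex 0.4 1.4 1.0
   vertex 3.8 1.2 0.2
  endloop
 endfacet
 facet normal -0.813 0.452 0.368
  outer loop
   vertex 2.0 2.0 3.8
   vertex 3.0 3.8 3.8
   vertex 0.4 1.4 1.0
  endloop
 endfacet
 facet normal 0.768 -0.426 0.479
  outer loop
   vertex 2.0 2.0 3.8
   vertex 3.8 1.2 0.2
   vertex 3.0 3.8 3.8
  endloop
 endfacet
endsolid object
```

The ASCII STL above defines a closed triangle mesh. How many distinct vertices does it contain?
5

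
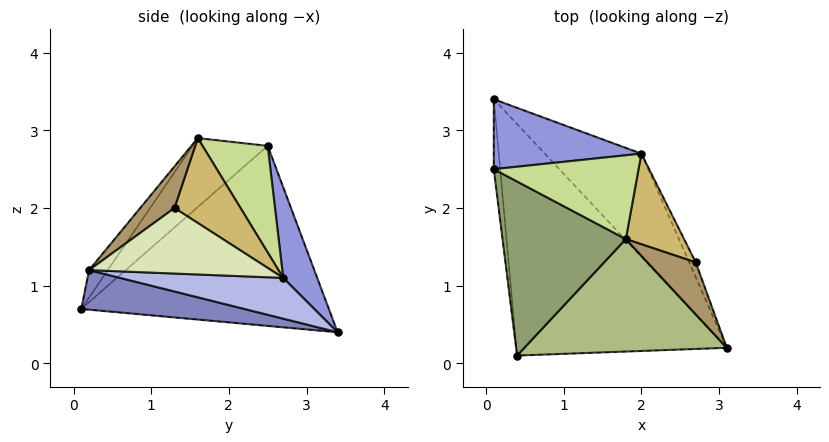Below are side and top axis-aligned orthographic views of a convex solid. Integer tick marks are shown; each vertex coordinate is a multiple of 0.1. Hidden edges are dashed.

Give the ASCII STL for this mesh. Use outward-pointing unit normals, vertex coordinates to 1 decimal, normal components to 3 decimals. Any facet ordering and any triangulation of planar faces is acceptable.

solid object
 facet normal -0.995 -0.094 -0.035
  outer loop
   vertex 0.1 3.4 0.4
   vertex 0.4 0.1 0.7
   vertex 0.1 2.5 2.8
  endloop
 endfacet
 facet normal 0.184 -0.072 -0.980
  outer loop
   vertex 0.1 3.4 0.4
   vertex 3.1 0.2 1.2
   vertex 0.4 0.1 0.7
  endloop
 endfacet
 facet normal 0.211 0.915 0.343
  outer loop
   vertex 2.0 2.7 1.1
   vertex 0.1 3.4 0.4
   vertex 0.1 2.5 2.8
  endloop
 endfacet
 facet normal 0.385 0.133 -0.913
  outer loop
   vertex 2.0 2.7 1.1
   vertex 3.1 0.2 1.2
   vertex 0.1 3.4 0.4
  endloop
 endfacet
 facet normal -0.376 -0.636 0.673
  outer loop
   vertex 1.8 1.6 2.9
   vertex 0.1 2.5 2.8
   vertex 0.4 0.1 0.7
  endloop
 endfacet
 facet normal -0.081 -0.799 0.596
  outer loop
   vertex 1.8 1.6 2.9
   vertex 0.4 0.1 0.7
   vertex 3.1 0.2 1.2
  endloop
 endfacet
 facet normal 0.378 0.771 0.513
  outer loop
   vertex 1.8 1.6 2.9
   vertex 2.0 2.7 1.1
   vertex 0.1 2.5 2.8
  endloop
 endfacet
 facet normal 0.913 0.398 -0.091
  outer loop
   vertex 2.7 1.3 2.0
   vertex 3.1 0.2 1.2
   vertex 2.0 2.7 1.1
  endloop
 endfacet
 facet normal 0.623 -0.299 0.723
  outer loop
   vertex 2.7 1.3 2.0
   vertex 1.8 1.6 2.9
   vertex 3.1 0.2 1.2
  endloop
 endfacet
 facet normal 0.651 0.613 0.447
  outer loop
   vertex 2.7 1.3 2.0
   vertex 2.0 2.7 1.1
   vertex 1.8 1.6 2.9
  endloop
 endfacet
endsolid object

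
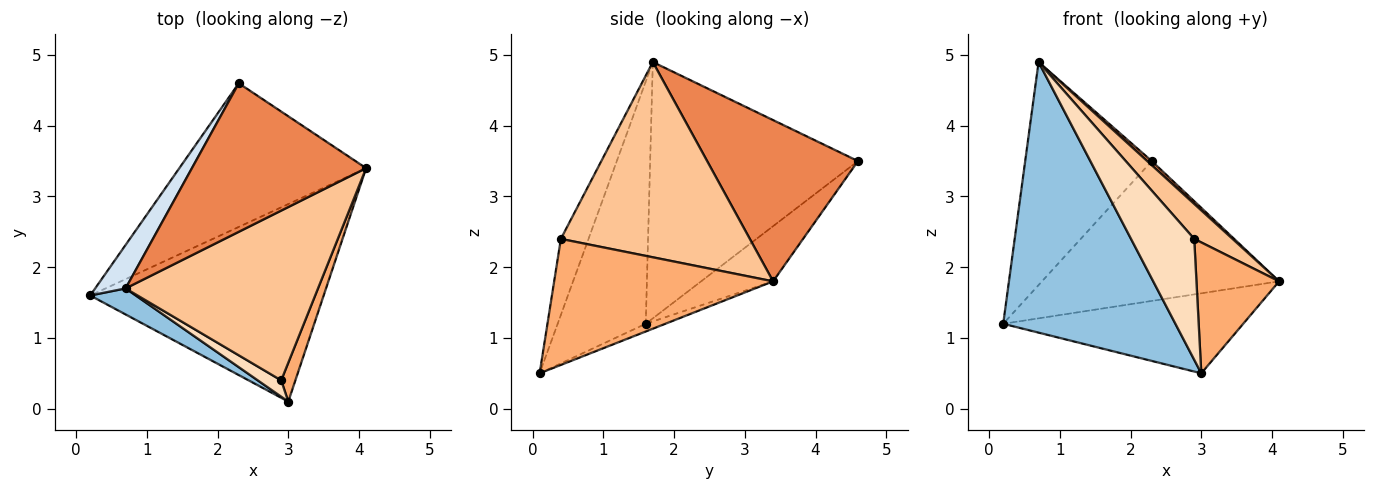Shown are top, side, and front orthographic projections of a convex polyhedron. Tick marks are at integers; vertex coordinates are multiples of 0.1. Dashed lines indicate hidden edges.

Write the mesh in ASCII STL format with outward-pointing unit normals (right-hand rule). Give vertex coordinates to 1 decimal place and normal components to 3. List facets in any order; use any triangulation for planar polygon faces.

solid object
 facet normal -0.031 0.375 -0.926
  outer loop
   vertex 3.0 0.1 0.5
   vertex 0.2 1.6 1.2
   vertex 4.1 3.4 1.8
  endloop
 endfacet
 facet normal -0.454 -0.887 0.085
  outer loop
   vertex 0.7 1.7 4.9
   vertex 0.2 1.6 1.2
   vertex 3.0 0.1 0.5
  endloop
 endfacet
 facet normal -0.207 0.682 -0.701
  outer loop
   vertex 2.3 4.6 3.5
   vertex 4.1 3.4 1.8
   vertex 0.2 1.6 1.2
  endloop
 endfacet
 facet normal -0.850 0.517 0.101
  outer loop
   vertex 2.3 4.6 3.5
   vertex 0.2 1.6 1.2
   vertex 0.7 1.7 4.9
  endloop
 endfacet
 facet normal 0.679 -0.021 0.734
  outer loop
   vertex 2.3 4.6 3.5
   vertex 0.7 1.7 4.9
   vertex 4.1 3.4 1.8
  endloop
 endfacet
 facet normal 0.930 -0.351 0.104
  outer loop
   vertex 2.9 0.4 2.4
   vertex 3.0 0.1 0.5
   vertex 4.1 3.4 1.8
  endloop
 endfacet
 facet normal 0.705 -0.143 0.695
  outer loop
   vertex 2.9 0.4 2.4
   vertex 4.1 3.4 1.8
   vertex 0.7 1.7 4.9
  endloop
 endfacet
 facet normal -0.398 -0.909 0.123
  outer loop
   vertex 2.9 0.4 2.4
   vertex 0.7 1.7 4.9
   vertex 3.0 0.1 0.5
  endloop
 endfacet
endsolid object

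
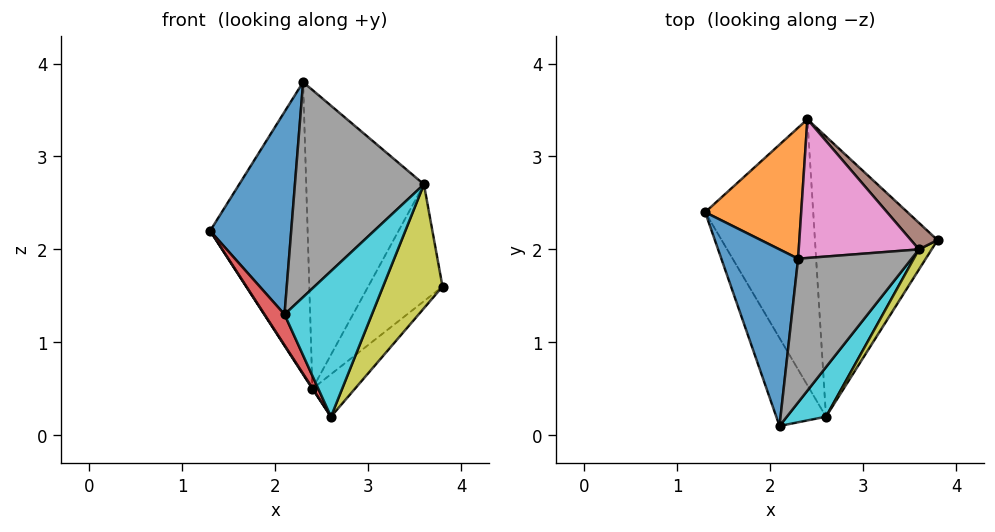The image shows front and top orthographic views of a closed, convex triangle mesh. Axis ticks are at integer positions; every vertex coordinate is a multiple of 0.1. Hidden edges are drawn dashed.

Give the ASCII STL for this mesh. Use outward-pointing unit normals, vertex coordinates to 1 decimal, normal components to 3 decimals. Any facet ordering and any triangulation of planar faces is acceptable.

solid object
 facet normal -0.819 -0.432 0.377
  outer loop
   vertex 2.3 1.9 3.8
   vertex 1.3 2.4 2.2
   vertex 2.1 0.1 1.3
  endloop
 endfacet
 facet normal -0.194 0.895 0.401
  outer loop
   vertex 2.4 3.4 0.5
   vertex 1.3 2.4 2.2
   vertex 2.3 1.9 3.8
  endloop
 endfacet
 facet normal 0.675 0.111 -0.729
  outer loop
   vertex 2.6 0.2 0.2
   vertex 2.4 3.4 0.5
   vertex 3.8 2.1 1.6
  endloop
 endfacet
 facet normal -0.895 -0.147 -0.420
  outer loop
   vertex 2.6 0.2 0.2
   vertex 2.1 0.1 1.3
   vertex 1.3 2.4 2.2
  endloop
 endfacet
 facet normal -0.839 -0.001 -0.544
  outer loop
   vertex 2.6 0.2 0.2
   vertex 1.3 2.4 2.2
   vertex 2.4 3.4 0.5
  endloop
 endfacet
 facet normal 0.590 0.787 0.179
  outer loop
   vertex 3.6 2.0 2.7
   vertex 3.8 2.1 1.6
   vertex 2.4 3.4 0.5
  endloop
 endfacet
 facet normal 0.275 0.872 0.405
  outer loop
   vertex 3.6 2.0 2.7
   vertex 2.4 3.4 0.5
   vertex 2.3 1.9 3.8
  endloop
 endfacet
 facet normal 0.471 -0.733 0.490
  outer loop
   vertex 3.6 2.0 2.7
   vertex 2.3 1.9 3.8
   vertex 2.1 0.1 1.3
  endloop
 endfacet
 facet normal 0.809 -0.580 0.094
  outer loop
   vertex 3.6 2.0 2.7
   vertex 2.6 0.2 0.2
   vertex 3.8 2.1 1.6
  endloop
 endfacet
 facet normal 0.668 -0.704 0.240
  outer loop
   vertex 3.6 2.0 2.7
   vertex 2.1 0.1 1.3
   vertex 2.6 0.2 0.2
  endloop
 endfacet
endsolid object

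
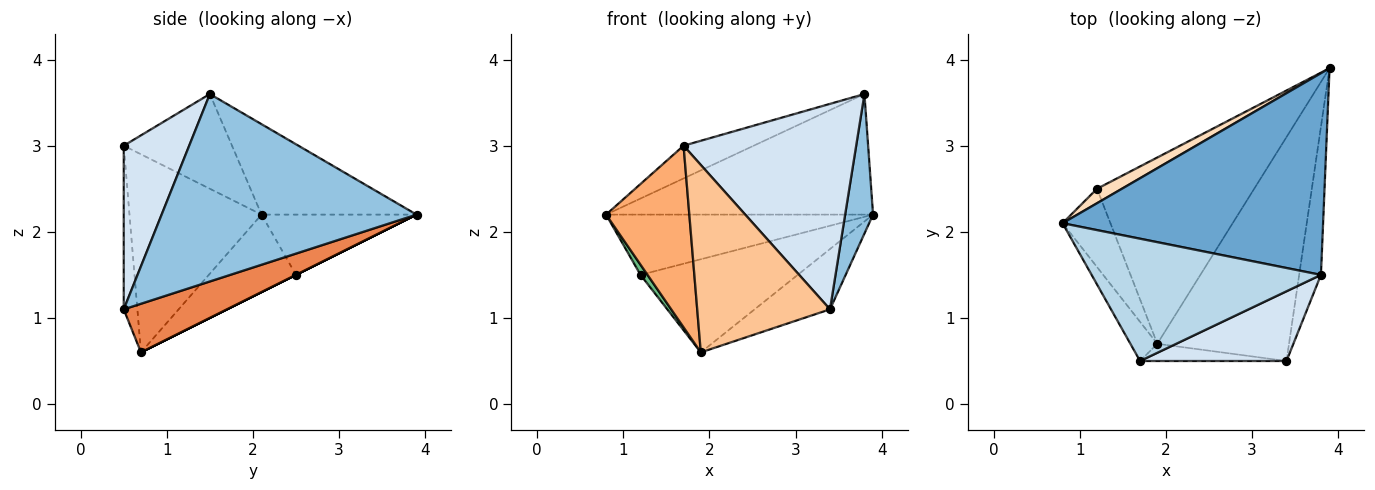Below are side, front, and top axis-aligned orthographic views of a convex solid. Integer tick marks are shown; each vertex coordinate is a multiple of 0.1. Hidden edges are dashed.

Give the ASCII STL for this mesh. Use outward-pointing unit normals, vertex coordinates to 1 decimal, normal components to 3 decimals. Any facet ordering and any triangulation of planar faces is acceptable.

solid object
 facet normal -0.286 0.492 0.823
  outer loop
   vertex 3.8 1.5 3.6
   vertex 3.9 3.9 2.2
   vertex 0.8 2.1 2.2
  endloop
 endfacet
 facet normal 0.987 -0.108 -0.115
  outer loop
   vertex 3.8 1.5 3.6
   vertex 3.4 0.5 1.1
   vertex 3.9 3.9 2.2
  endloop
 endfacet
 facet normal -0.371 0.240 0.897
  outer loop
   vertex 1.7 0.5 3.0
   vertex 3.8 1.5 3.6
   vertex 0.8 2.1 2.2
  endloop
 endfacet
 facet normal 0.338 -0.891 0.302
  outer loop
   vertex 1.7 0.5 3.0
   vertex 3.4 0.5 1.1
   vertex 3.8 1.5 3.6
  endloop
 endfacet
 facet normal 0.336 0.245 -0.910
  outer loop
   vertex 1.9 0.7 0.6
   vertex 3.9 3.9 2.2
   vertex 3.4 0.5 1.1
  endloop
 endfacet
 facet normal -0.840 -0.530 -0.114
  outer loop
   vertex 1.9 0.7 0.6
   vertex 1.7 0.5 3.0
   vertex 0.8 2.1 2.2
  endloop
 endfacet
 facet normal -0.102 -0.991 -0.091
  outer loop
   vertex 1.9 0.7 0.6
   vertex 3.4 0.5 1.1
   vertex 1.7 0.5 3.0
  endloop
 endfacet
 facet normal -0.492 0.847 0.203
  outer loop
   vertex 1.2 2.5 1.5
   vertex 0.8 2.1 2.2
   vertex 3.9 3.9 2.2
  endloop
 endfacet
 facet normal -0.849 -0.068 -0.524
  outer loop
   vertex 1.2 2.5 1.5
   vertex 1.9 0.7 0.6
   vertex 0.8 2.1 2.2
  endloop
 endfacet
 facet normal 0.000 0.447 -0.894
  outer loop
   vertex 1.2 2.5 1.5
   vertex 3.9 3.9 2.2
   vertex 1.9 0.7 0.6
  endloop
 endfacet
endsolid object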